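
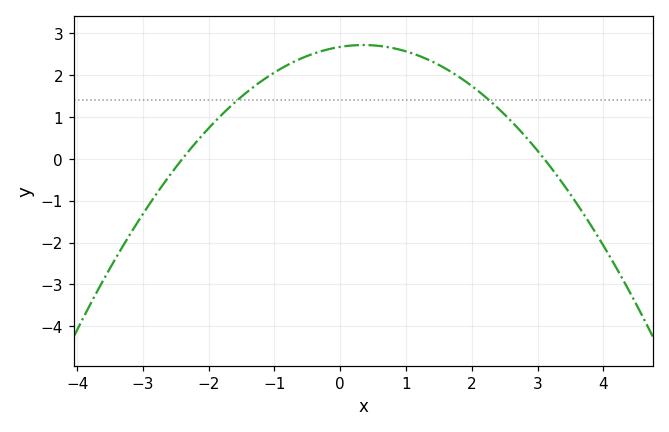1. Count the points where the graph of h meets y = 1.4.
2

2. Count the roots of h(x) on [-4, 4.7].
2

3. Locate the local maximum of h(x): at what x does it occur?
0.4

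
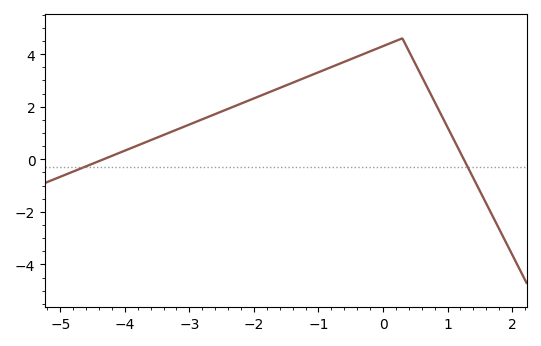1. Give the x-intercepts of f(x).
-4.33, 1.25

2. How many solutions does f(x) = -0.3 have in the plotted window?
2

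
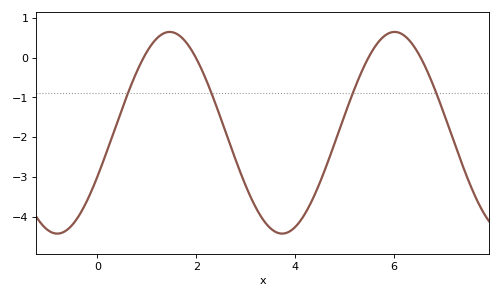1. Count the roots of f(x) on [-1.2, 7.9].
4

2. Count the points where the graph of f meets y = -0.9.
4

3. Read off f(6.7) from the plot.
-0.4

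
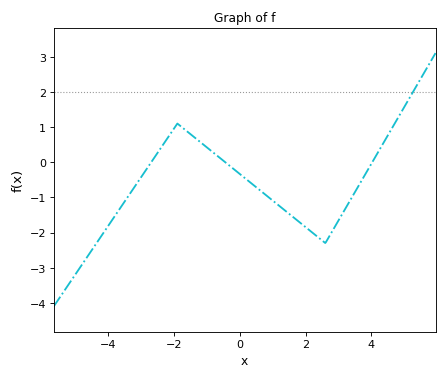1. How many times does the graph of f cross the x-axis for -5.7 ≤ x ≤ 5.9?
3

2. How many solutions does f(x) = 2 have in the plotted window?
1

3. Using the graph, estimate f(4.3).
0.4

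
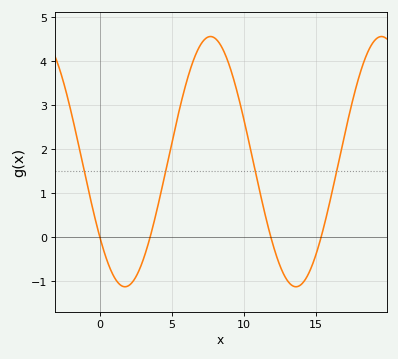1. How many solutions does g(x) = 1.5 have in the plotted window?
4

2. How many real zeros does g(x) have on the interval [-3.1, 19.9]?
4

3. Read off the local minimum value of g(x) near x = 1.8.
-1.12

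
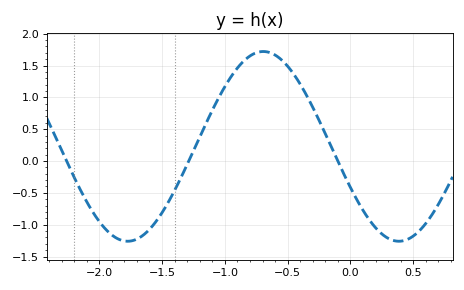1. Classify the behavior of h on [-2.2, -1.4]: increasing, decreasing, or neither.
neither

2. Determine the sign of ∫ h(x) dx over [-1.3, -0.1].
positive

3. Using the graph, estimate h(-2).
-0.95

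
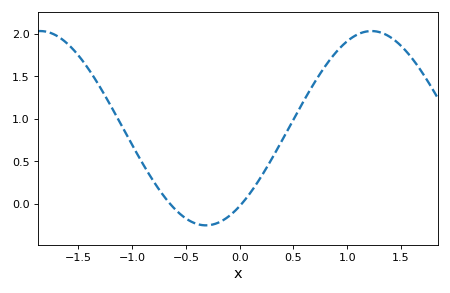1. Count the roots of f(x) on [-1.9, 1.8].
2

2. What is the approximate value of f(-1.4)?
1.55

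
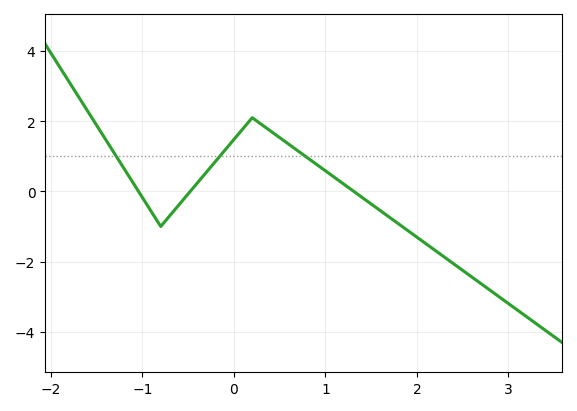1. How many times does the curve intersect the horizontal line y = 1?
3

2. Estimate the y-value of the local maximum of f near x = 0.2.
2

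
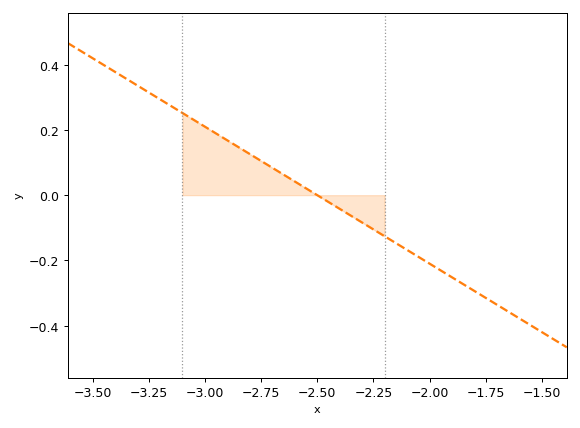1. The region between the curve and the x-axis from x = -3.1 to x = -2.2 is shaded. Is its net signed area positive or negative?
positive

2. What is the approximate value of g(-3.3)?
0.34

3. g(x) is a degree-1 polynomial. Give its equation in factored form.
y = -0.42(x + 2.5)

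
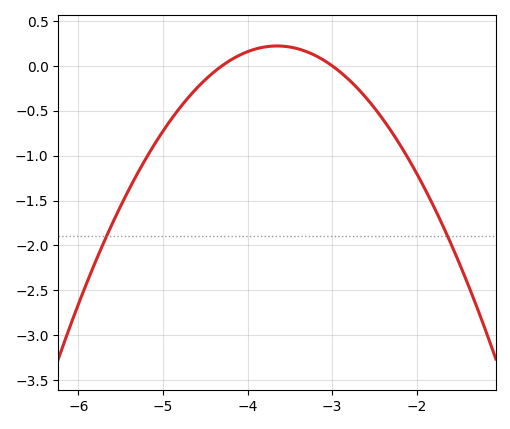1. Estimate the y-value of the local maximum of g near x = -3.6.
0.22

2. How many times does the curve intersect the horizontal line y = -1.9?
2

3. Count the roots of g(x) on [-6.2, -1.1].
2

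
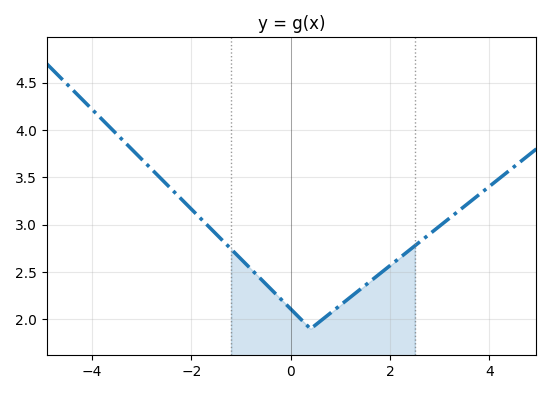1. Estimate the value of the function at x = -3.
3.69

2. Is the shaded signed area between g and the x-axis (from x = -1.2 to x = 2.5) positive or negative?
positive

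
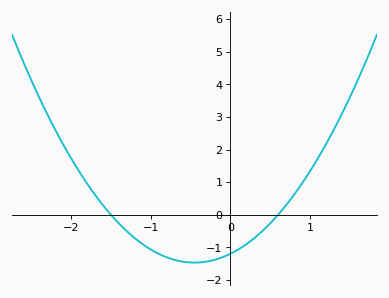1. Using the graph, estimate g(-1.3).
-0.5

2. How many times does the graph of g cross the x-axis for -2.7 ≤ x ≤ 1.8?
2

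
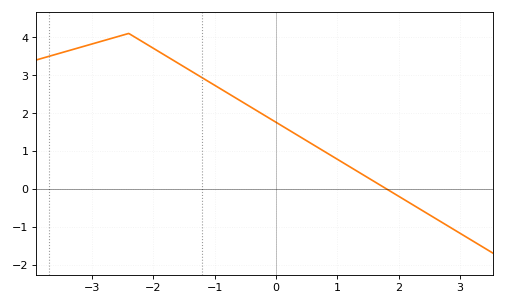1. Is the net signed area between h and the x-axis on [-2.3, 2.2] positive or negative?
positive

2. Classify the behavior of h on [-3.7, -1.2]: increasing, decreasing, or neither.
neither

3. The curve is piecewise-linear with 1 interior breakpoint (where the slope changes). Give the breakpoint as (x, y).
(-2.4, 4.1)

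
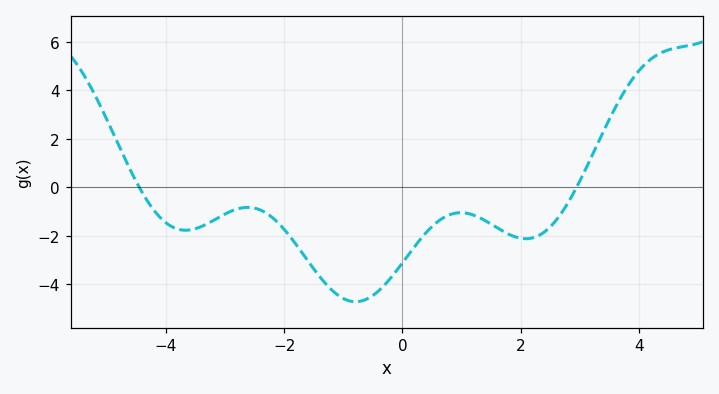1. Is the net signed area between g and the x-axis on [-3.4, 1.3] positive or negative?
negative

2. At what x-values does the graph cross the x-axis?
-4.4, 3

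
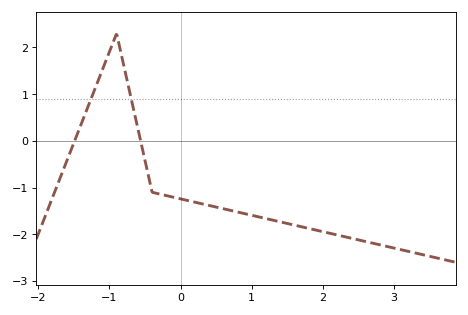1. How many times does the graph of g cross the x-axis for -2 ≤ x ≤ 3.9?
2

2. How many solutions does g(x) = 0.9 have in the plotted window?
2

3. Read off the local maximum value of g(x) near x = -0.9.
2.3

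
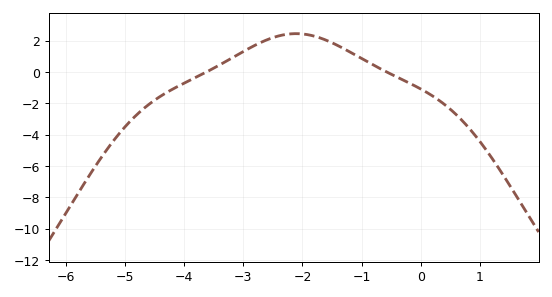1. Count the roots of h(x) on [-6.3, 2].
2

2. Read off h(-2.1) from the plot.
2.4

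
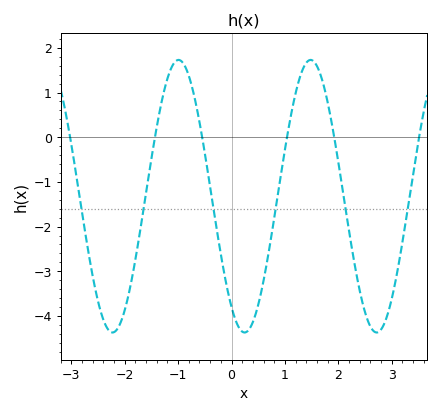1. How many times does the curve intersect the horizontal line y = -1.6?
6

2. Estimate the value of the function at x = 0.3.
-4.3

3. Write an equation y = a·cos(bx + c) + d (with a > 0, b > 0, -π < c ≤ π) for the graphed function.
y = 3.05cos(2.5x + 2.5) - 1.32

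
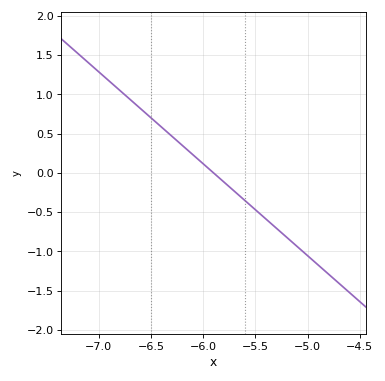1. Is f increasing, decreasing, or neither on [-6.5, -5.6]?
decreasing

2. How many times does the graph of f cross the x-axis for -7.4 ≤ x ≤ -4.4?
1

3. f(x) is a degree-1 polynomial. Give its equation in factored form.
y = -1.17(x + 5.9)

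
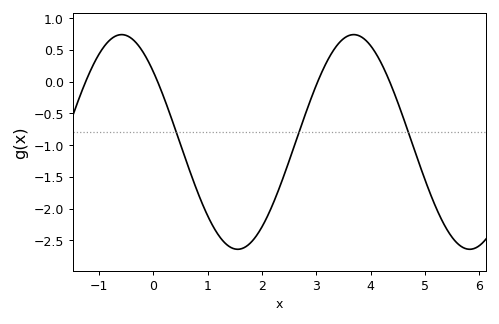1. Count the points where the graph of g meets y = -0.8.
3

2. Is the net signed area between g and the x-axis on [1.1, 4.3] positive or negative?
negative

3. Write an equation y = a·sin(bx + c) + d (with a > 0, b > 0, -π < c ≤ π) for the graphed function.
y = 1.69sin(1.47x + 2.43) - 0.95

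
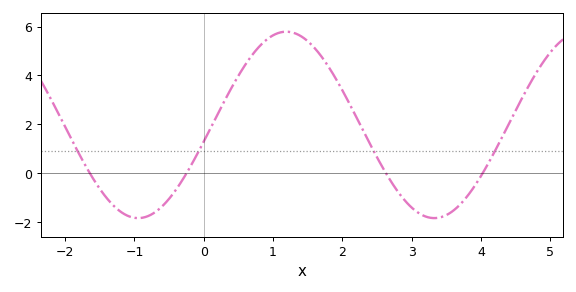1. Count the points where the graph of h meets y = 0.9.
4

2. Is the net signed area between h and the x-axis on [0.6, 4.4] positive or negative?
positive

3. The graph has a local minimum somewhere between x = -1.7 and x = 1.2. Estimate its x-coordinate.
-1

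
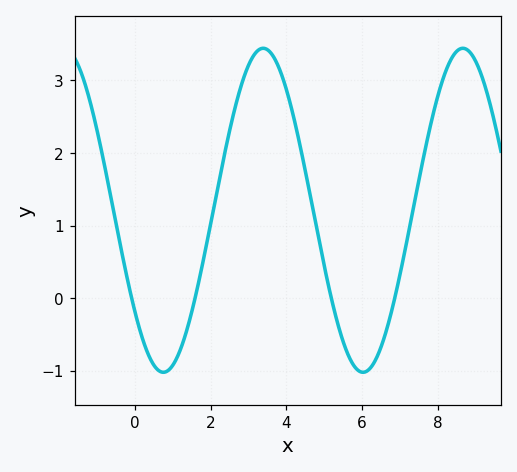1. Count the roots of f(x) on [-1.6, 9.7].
4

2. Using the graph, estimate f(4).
2.87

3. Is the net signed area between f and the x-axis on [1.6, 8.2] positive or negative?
positive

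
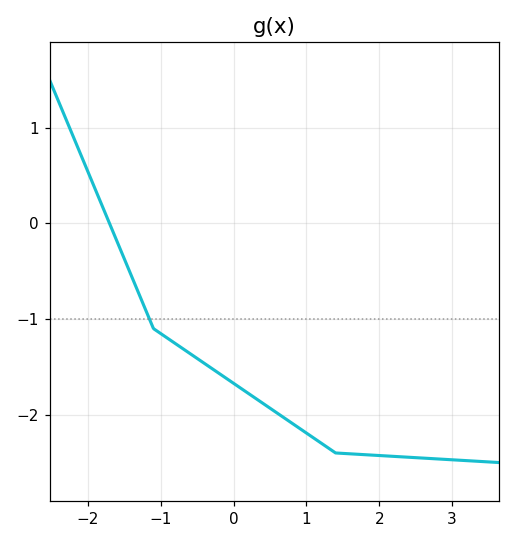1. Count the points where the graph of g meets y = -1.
1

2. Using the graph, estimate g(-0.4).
-1.46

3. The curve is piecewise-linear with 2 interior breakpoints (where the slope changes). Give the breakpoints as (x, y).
(-1.1, -1.1); (1.4, -2.4)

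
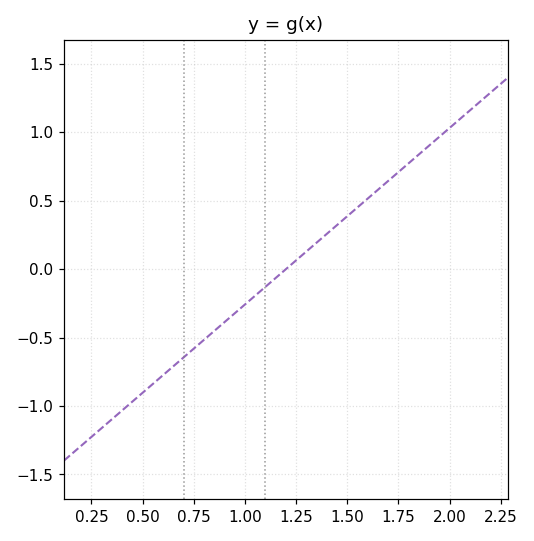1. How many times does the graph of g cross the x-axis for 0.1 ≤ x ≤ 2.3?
1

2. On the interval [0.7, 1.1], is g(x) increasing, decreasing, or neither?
increasing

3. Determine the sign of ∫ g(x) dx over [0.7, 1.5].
negative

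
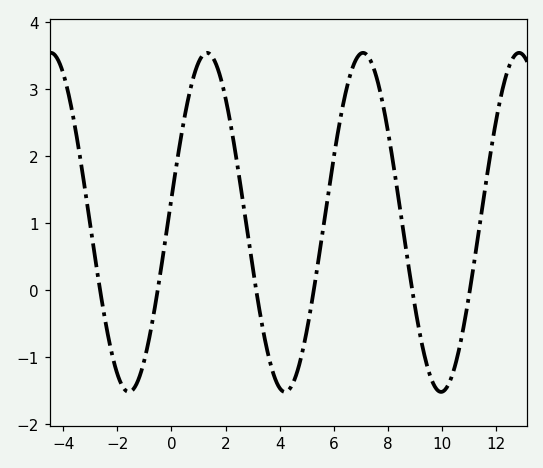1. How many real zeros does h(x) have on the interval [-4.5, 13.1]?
6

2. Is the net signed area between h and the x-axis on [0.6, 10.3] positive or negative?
positive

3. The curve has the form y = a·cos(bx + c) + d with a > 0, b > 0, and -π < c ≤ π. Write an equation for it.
y = 2.53cos(1.09x - 1.43) + 1.01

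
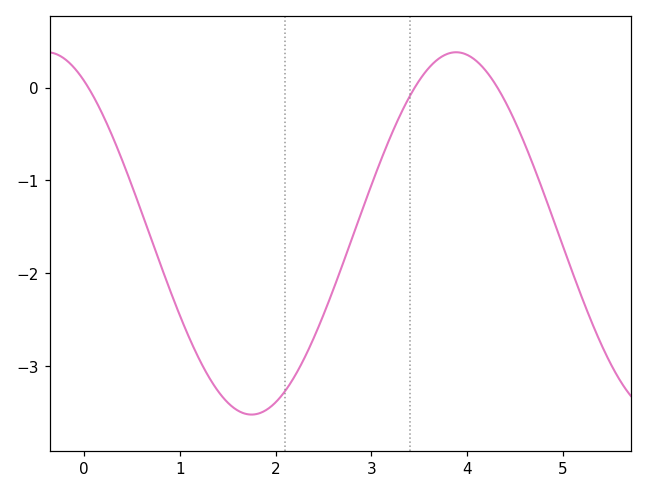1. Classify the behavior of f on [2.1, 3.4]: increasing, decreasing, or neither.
increasing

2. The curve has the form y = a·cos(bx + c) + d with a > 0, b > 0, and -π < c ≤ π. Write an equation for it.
y = 1.95cos(1.5x + 0.57) - 1.57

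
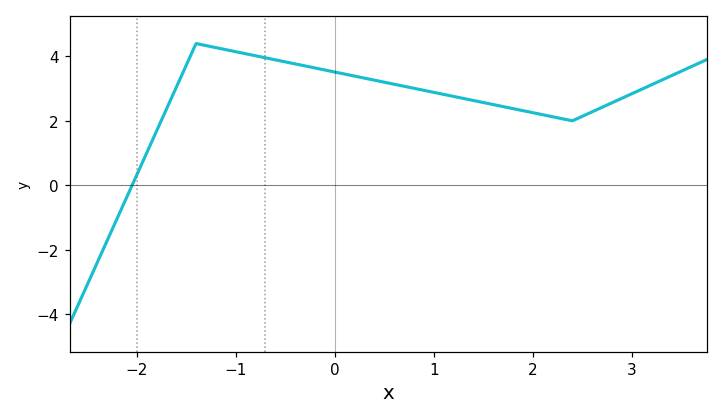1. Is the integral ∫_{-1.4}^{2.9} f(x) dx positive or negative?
positive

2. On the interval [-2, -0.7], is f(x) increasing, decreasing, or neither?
neither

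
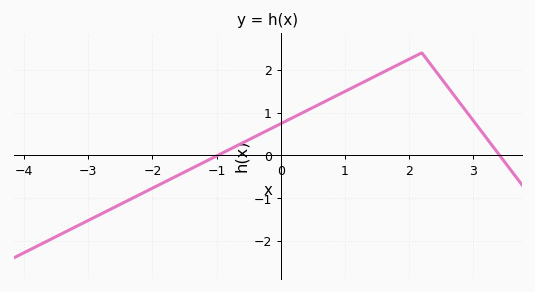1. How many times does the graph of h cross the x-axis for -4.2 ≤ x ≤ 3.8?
2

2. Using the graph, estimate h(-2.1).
-0.842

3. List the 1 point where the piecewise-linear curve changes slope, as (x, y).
(2.2, 2.4)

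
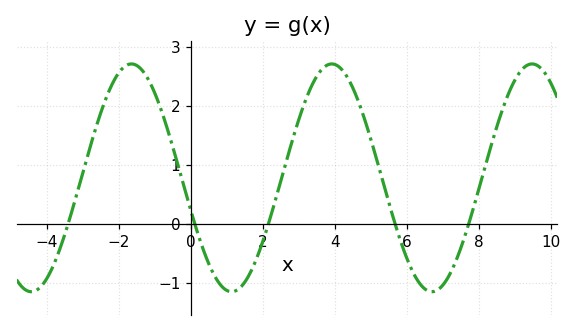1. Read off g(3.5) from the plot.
2.5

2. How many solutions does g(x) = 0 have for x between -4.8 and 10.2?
5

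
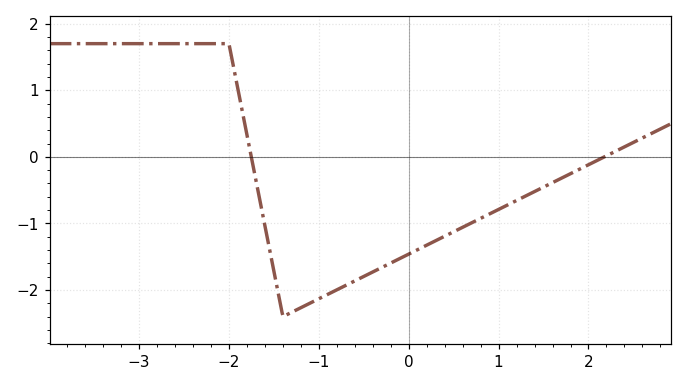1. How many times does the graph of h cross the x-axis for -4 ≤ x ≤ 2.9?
2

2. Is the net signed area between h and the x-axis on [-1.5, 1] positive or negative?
negative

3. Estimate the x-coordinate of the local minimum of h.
-1.4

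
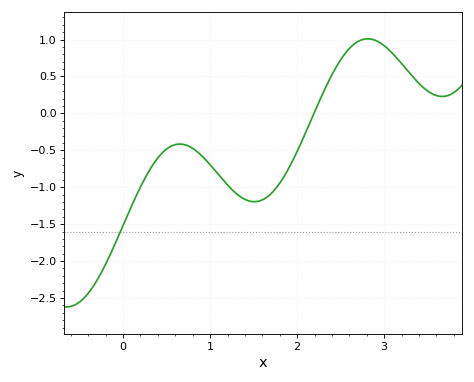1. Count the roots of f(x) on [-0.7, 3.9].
1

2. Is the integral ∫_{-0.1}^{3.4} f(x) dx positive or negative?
negative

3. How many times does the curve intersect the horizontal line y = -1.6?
1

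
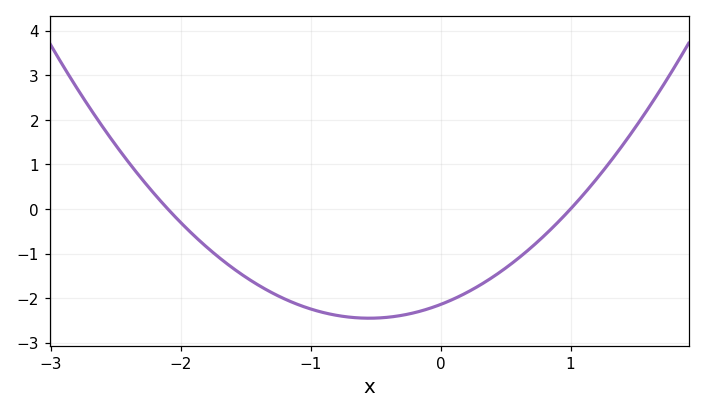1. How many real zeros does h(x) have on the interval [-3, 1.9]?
2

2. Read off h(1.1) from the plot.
0.326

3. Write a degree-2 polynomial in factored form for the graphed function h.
y = 1.02(x + 2.1)(x - 1)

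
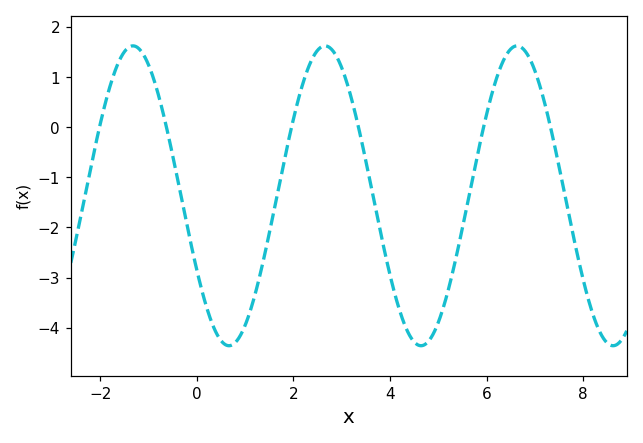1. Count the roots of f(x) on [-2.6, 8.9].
6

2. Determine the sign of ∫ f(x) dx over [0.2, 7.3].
negative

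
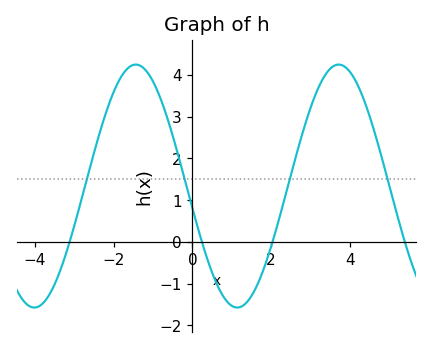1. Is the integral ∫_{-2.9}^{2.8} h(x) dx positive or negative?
positive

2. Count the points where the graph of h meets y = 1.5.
4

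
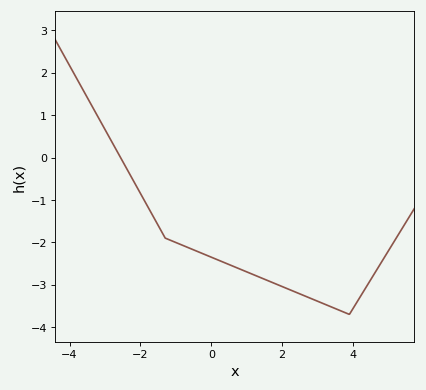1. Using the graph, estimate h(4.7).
-2.6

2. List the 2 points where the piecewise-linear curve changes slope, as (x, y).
(-1.3, -1.9); (3.9, -3.7)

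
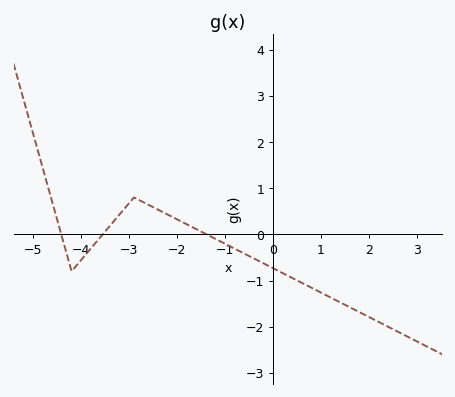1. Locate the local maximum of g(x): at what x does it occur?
-2.9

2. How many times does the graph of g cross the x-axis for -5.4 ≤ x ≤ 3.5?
3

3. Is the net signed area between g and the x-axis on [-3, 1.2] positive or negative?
negative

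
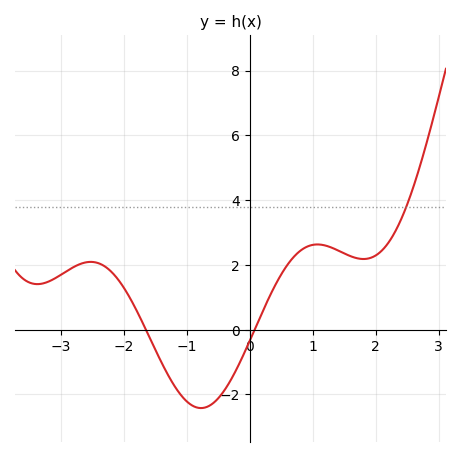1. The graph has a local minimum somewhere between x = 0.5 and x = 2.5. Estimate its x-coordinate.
1.8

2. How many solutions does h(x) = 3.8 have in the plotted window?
1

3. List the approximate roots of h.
-1.7, 0.1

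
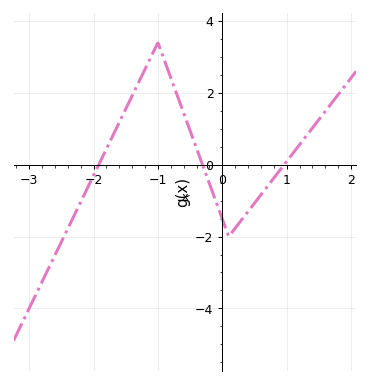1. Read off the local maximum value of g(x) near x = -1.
3.4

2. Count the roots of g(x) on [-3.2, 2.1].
3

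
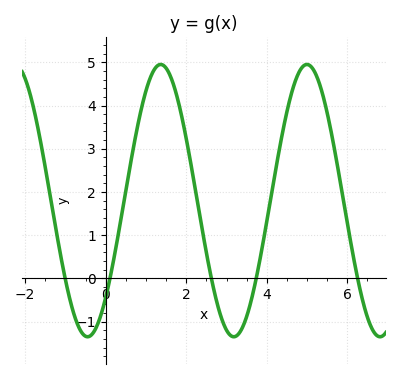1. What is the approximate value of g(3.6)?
-0.6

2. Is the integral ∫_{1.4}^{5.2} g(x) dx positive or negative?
positive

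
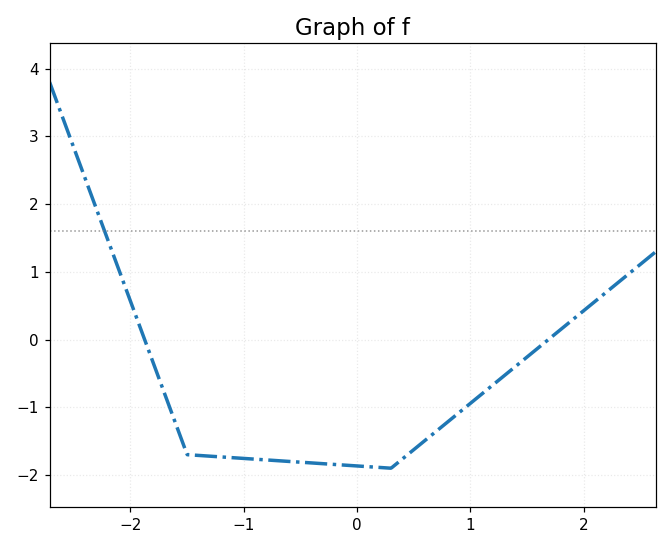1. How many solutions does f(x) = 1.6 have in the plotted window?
1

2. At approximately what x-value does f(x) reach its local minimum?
0.3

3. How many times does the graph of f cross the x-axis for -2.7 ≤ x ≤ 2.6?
2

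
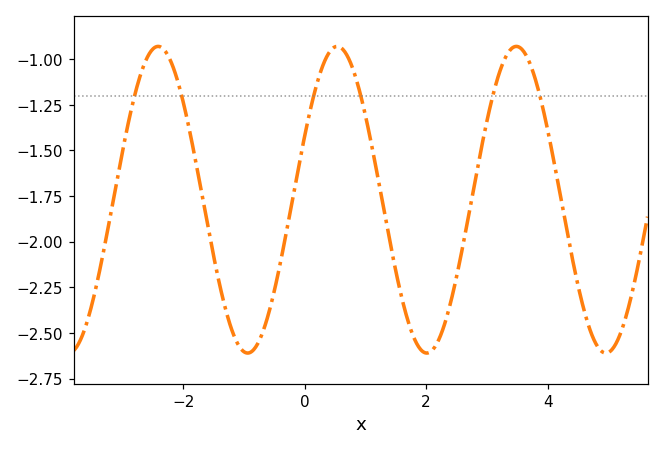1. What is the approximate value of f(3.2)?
-1.08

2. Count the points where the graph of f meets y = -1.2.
6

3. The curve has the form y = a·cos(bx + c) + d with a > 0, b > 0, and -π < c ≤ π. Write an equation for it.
y = 0.84cos(2.13x - 1.14) - 1.77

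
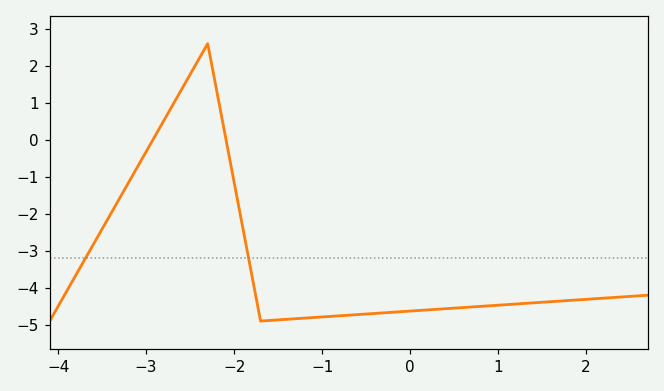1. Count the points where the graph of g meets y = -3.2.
2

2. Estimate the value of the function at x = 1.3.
-4.4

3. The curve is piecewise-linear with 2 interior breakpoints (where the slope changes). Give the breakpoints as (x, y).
(-2.3, 2.6); (-1.7, -4.9)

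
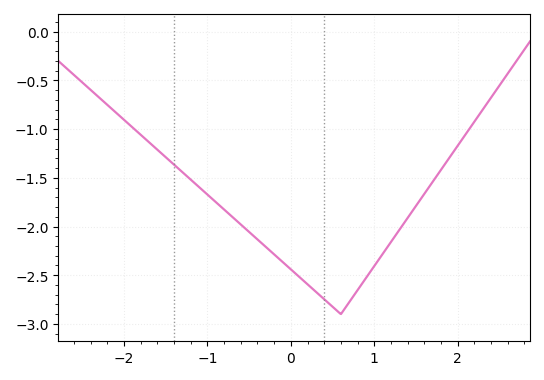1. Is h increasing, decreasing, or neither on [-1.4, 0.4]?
decreasing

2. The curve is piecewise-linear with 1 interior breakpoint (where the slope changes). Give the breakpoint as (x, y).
(0.6, -2.9)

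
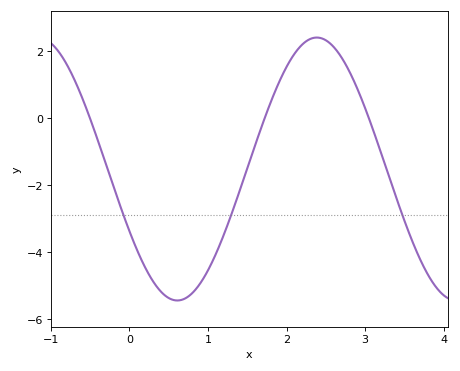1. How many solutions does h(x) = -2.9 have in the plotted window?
3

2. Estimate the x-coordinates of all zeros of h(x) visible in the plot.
-0.503, 1.72, 3.05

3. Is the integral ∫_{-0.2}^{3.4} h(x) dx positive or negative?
negative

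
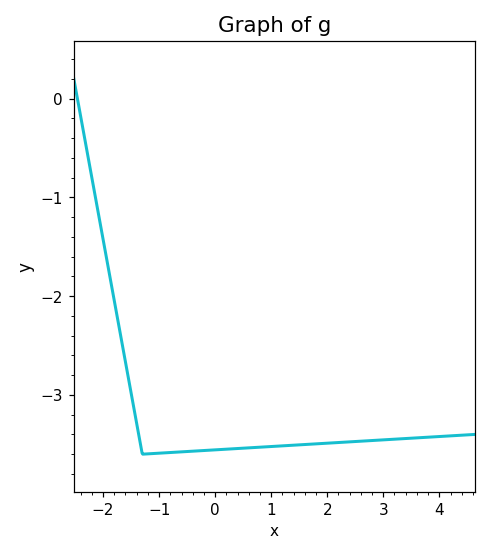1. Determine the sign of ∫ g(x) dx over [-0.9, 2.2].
negative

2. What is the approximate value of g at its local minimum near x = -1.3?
-3.6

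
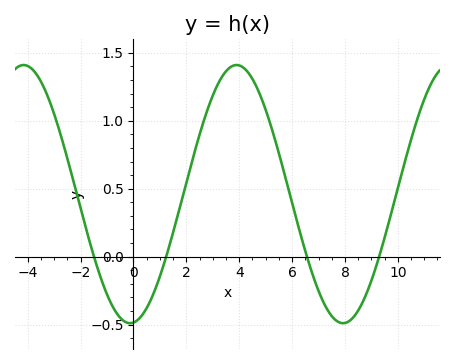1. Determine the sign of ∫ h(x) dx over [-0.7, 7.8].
positive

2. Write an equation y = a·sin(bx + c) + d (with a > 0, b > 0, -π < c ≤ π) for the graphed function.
y = 0.95sin(0.78x - 1.5) + 0.46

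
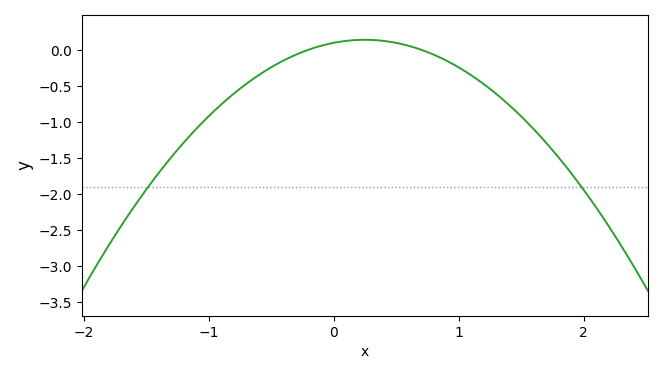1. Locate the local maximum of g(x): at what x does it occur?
0.25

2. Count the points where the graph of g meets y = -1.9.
2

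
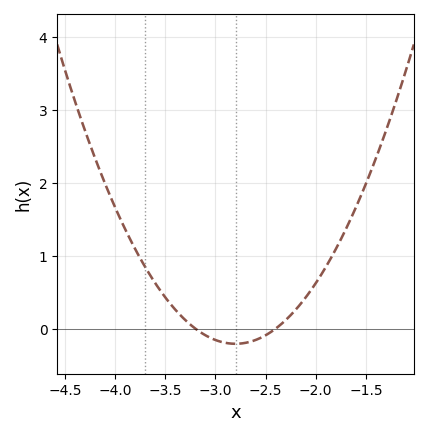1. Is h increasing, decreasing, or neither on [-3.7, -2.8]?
decreasing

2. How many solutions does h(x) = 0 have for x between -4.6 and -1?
2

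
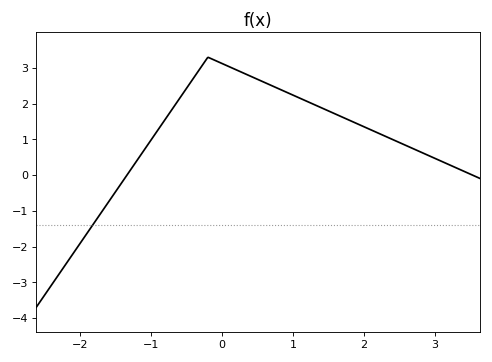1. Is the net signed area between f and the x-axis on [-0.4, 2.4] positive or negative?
positive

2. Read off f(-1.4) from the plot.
-0.176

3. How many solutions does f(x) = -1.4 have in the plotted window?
1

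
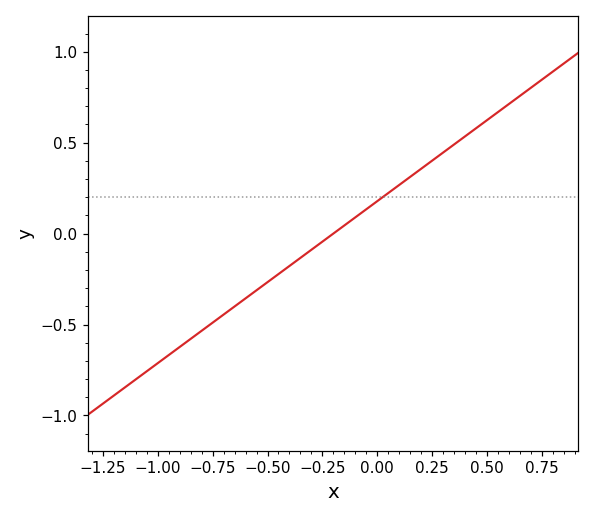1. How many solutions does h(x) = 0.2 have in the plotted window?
1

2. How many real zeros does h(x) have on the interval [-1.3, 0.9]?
1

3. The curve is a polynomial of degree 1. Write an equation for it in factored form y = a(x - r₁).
y = 0.89(x + 0.2)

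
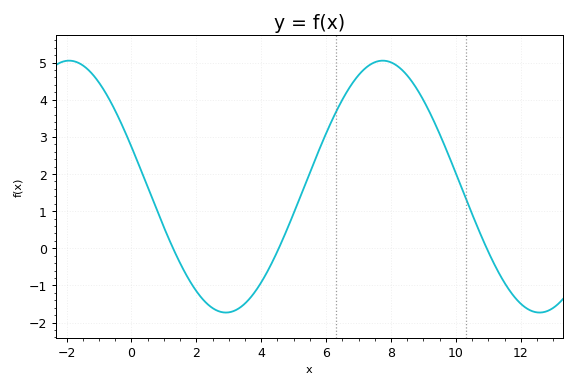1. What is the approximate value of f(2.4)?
-1.5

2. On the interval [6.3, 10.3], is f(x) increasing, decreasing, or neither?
neither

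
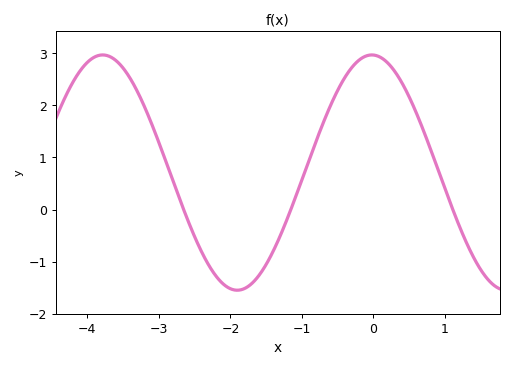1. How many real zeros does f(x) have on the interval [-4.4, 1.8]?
3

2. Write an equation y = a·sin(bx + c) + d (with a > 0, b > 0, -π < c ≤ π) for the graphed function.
y = 2.26sin(1.7x + 1.6) + 0.71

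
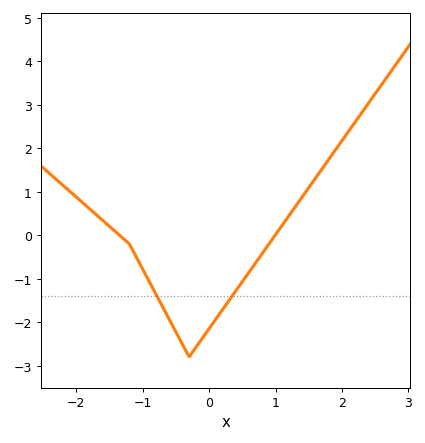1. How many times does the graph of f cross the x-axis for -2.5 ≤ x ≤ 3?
2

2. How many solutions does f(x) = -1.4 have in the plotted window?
2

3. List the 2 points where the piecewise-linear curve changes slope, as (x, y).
(-1.2, -0.2); (-0.3, -2.8)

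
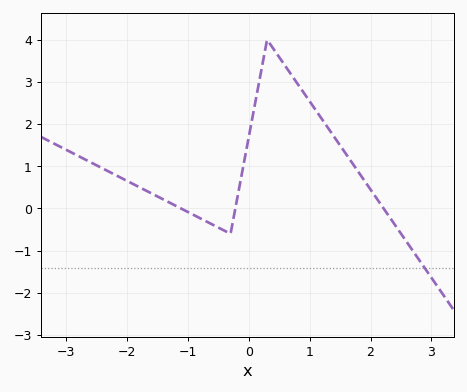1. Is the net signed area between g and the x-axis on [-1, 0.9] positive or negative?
positive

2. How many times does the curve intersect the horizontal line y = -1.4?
1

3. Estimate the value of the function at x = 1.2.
2.12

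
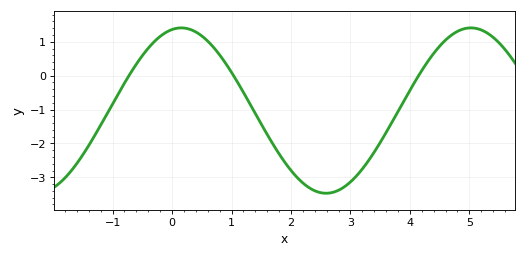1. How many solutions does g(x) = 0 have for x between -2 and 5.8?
3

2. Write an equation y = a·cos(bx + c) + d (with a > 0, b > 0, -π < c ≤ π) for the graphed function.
y = 2.44cos(1.3x - 0.2) - 1.03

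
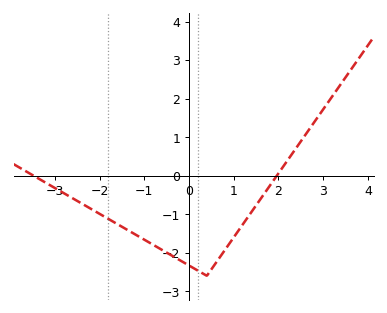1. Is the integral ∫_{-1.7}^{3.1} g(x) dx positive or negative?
negative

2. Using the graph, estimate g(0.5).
-2.43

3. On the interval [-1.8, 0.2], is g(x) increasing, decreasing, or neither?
decreasing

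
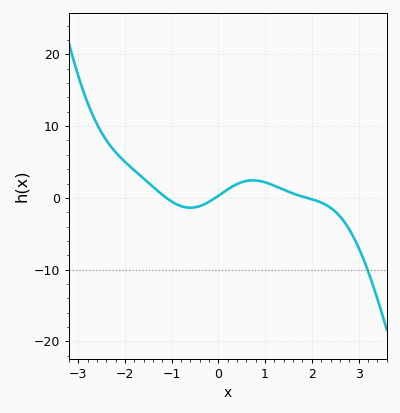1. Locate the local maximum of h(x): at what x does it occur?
0.7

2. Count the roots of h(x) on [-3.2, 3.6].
3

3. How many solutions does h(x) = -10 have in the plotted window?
1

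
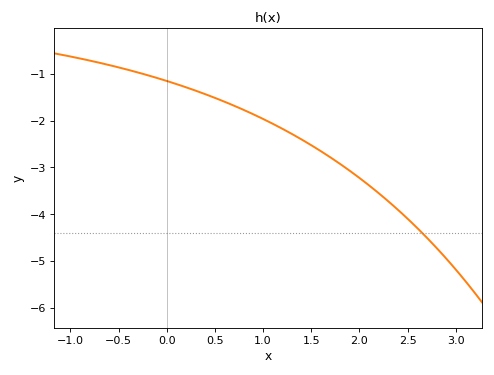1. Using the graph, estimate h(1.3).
-2.28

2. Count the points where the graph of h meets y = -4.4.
1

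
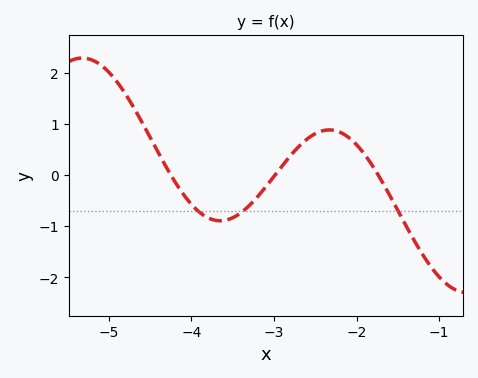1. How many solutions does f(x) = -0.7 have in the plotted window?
3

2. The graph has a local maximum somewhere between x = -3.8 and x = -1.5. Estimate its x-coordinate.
-2.33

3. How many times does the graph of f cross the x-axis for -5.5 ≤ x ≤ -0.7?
3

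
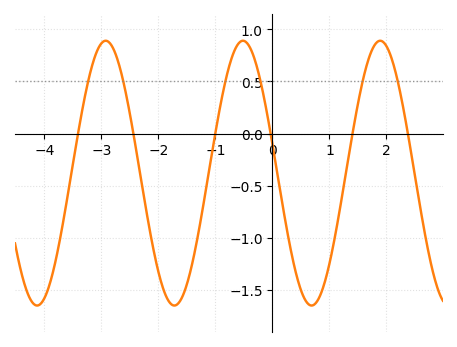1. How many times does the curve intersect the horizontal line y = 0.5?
6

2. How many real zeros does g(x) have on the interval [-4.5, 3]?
6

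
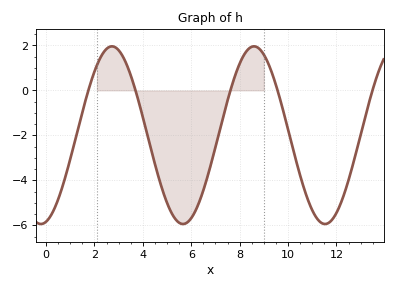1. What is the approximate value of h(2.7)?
2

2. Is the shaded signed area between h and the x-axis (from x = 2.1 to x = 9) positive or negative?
negative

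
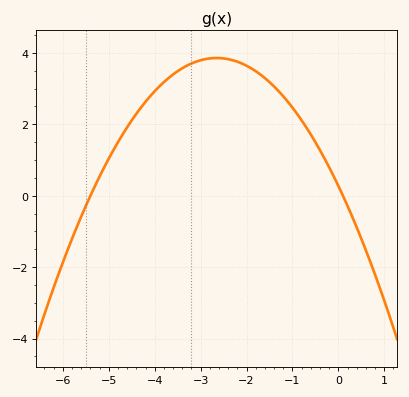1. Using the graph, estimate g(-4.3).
2.47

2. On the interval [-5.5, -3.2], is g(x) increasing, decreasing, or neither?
increasing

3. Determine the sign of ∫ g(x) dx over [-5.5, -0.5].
positive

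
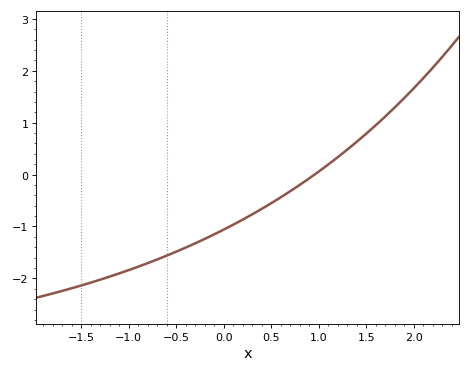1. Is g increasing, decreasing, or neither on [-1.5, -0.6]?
increasing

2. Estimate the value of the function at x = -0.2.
-1.24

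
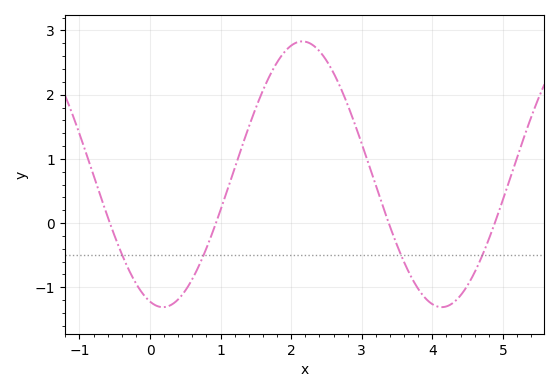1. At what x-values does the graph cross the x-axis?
-0.569, 0.934, 3.38, 4.89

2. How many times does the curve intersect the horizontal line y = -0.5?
4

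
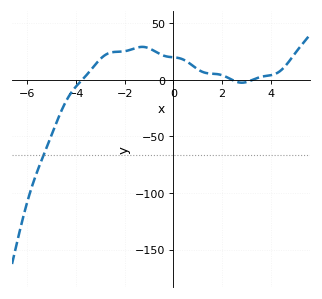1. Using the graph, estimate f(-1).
28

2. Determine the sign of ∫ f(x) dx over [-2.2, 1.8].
positive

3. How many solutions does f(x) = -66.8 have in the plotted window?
1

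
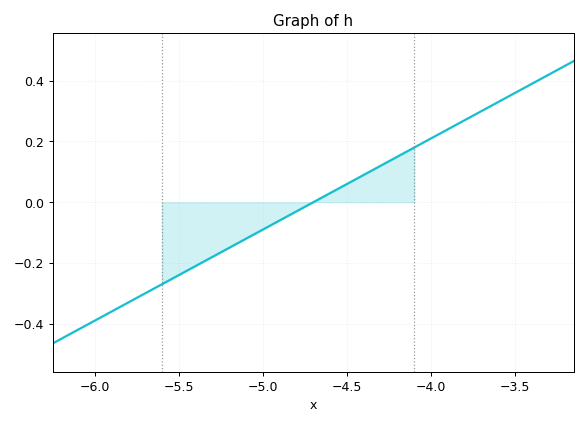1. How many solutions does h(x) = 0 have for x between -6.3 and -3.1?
1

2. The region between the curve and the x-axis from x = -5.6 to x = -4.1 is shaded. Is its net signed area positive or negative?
negative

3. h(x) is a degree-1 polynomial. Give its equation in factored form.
y = 0.3(x + 4.7)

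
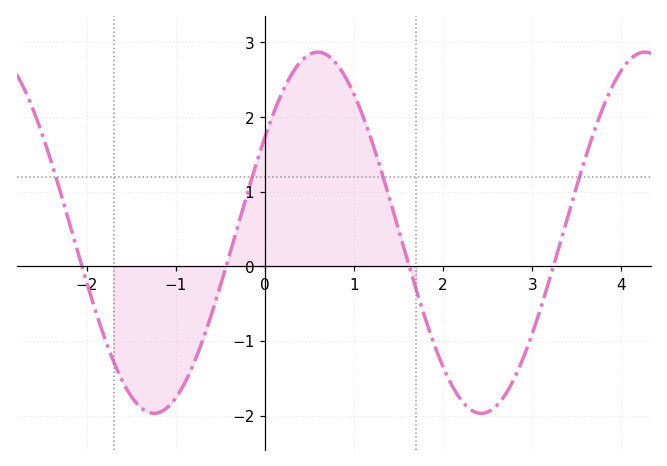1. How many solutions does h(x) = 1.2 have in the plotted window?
4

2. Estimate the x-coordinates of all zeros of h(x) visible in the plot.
-2.1, -0.4, 1.6, 3.2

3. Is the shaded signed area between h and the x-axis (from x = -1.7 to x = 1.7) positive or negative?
positive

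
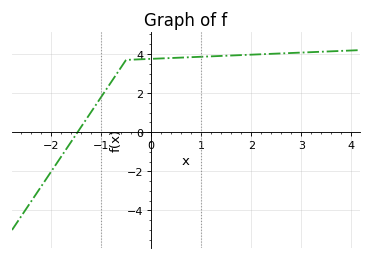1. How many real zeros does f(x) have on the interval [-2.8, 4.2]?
1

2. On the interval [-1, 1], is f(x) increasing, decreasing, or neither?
increasing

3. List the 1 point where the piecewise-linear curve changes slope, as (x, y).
(-0.5, 3.7)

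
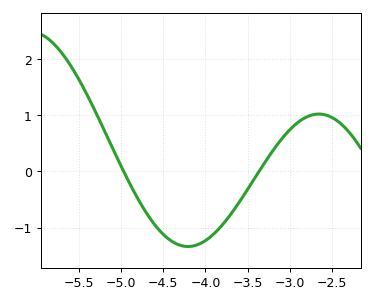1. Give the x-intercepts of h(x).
-4.97, -3.37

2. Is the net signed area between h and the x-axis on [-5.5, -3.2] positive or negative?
negative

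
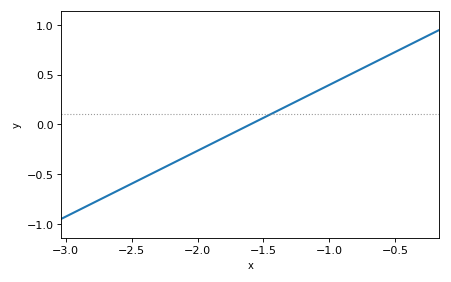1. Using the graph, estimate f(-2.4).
-0.55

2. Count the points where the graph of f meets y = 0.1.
1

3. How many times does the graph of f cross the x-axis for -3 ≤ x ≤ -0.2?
1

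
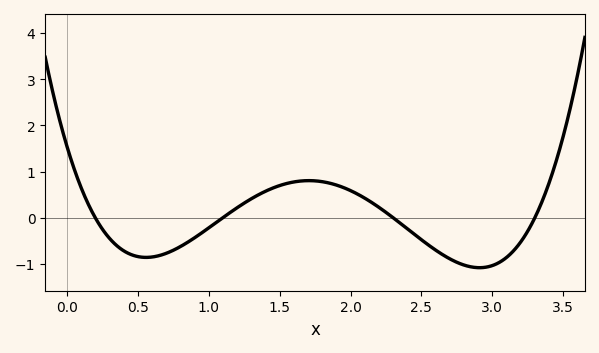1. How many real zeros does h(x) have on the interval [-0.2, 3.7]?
4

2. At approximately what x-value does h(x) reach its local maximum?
1.7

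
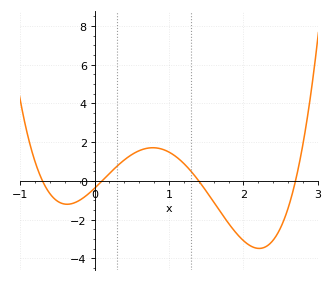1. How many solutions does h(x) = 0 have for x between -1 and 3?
4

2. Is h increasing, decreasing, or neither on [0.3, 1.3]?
neither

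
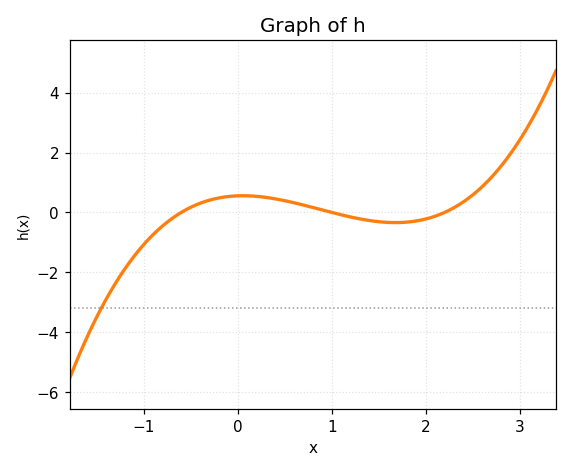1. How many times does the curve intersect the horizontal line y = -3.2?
1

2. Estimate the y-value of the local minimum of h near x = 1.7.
-0.339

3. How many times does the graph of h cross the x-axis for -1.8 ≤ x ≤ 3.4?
3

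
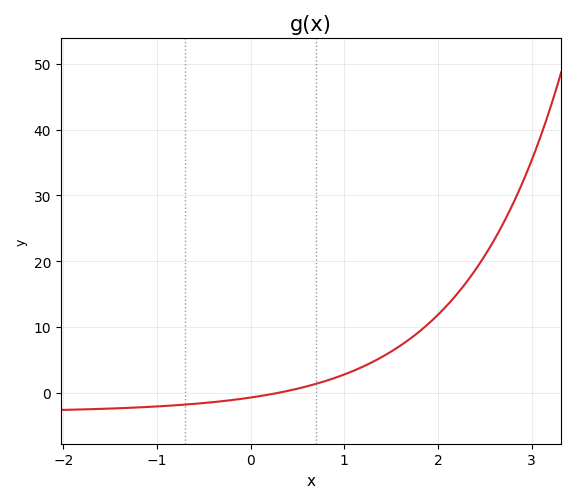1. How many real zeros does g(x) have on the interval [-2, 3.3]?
1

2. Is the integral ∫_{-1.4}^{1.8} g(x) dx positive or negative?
positive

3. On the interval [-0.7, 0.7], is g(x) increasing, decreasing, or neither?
increasing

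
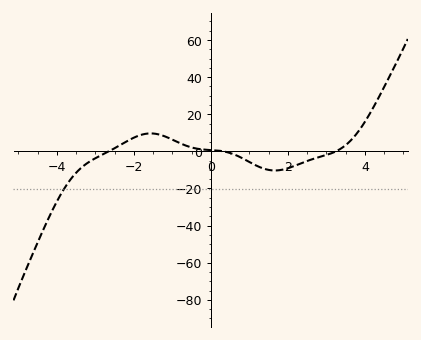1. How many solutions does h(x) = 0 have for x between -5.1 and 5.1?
3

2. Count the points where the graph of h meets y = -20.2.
1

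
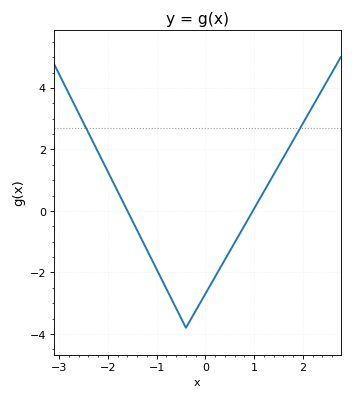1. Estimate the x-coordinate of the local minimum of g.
-0.4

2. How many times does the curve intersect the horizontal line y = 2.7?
2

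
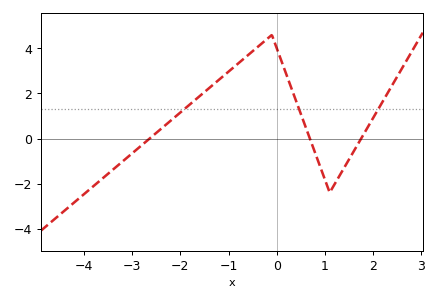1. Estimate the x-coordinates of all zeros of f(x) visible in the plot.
-2.6, 0.6, 1.8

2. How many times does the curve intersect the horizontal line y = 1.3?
3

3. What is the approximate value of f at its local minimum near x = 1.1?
-2.4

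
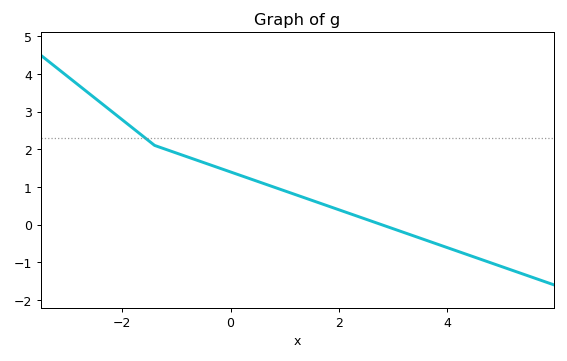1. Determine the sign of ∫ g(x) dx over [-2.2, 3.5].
positive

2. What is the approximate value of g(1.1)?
0.8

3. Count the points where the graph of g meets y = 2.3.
1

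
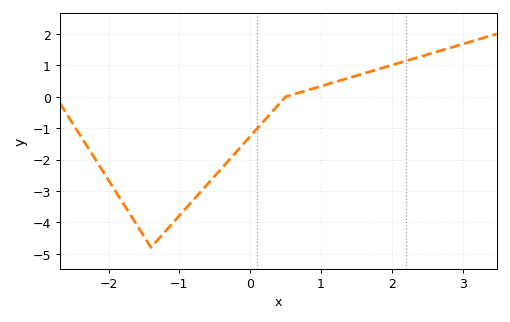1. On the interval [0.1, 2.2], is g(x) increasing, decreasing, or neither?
increasing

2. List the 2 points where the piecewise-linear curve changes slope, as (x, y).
(-1.4, -4.8); (0.5, 0)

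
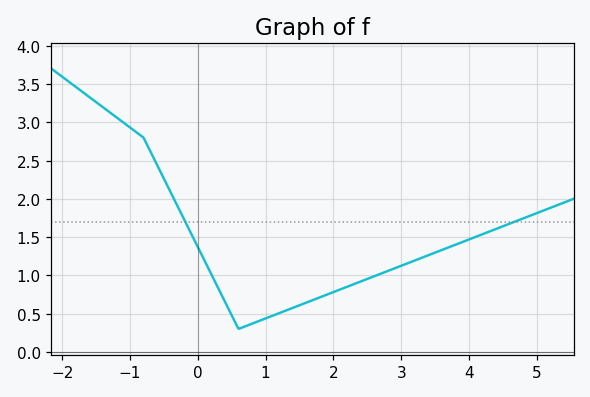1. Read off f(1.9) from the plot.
0.747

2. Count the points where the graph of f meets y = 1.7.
2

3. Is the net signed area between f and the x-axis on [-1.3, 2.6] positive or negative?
positive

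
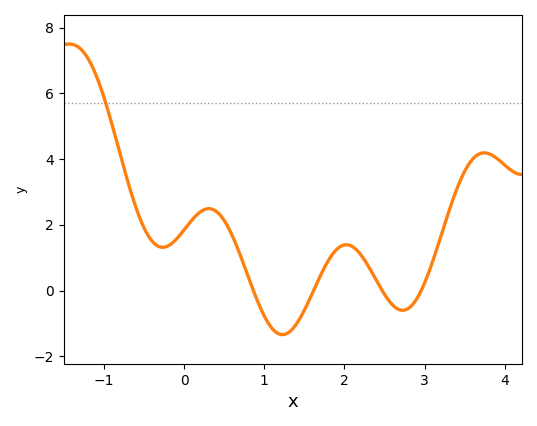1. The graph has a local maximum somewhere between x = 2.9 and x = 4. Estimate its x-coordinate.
3.7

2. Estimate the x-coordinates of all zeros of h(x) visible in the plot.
0.9, 1.6, 2.5, 3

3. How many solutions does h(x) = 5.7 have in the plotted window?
1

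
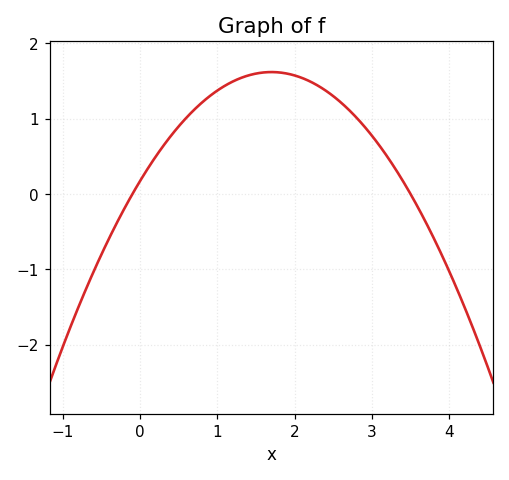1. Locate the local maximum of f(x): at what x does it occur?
1.7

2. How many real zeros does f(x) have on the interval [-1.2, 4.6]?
2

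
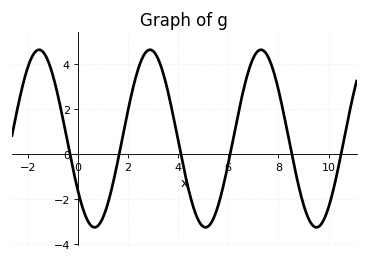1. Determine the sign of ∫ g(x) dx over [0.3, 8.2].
positive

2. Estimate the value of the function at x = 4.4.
-1.4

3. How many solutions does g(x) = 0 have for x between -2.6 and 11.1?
6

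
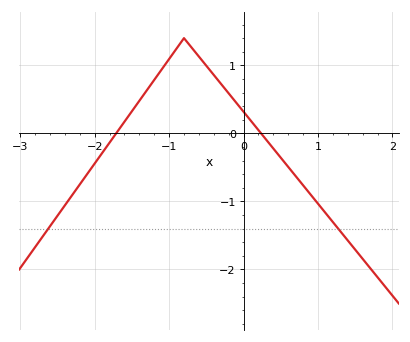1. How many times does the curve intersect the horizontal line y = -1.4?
2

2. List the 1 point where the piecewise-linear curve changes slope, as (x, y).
(-0.8, 1.4)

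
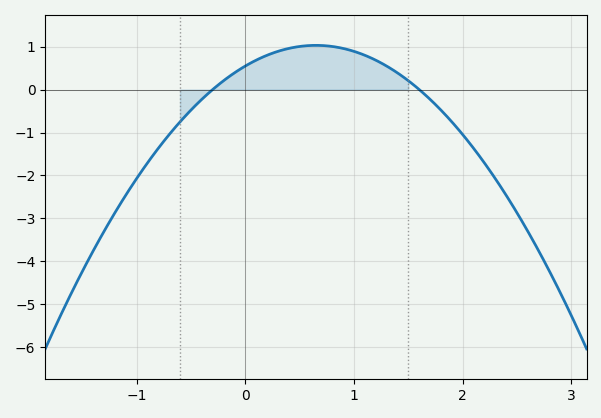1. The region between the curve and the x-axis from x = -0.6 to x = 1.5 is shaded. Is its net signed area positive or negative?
positive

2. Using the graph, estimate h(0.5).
1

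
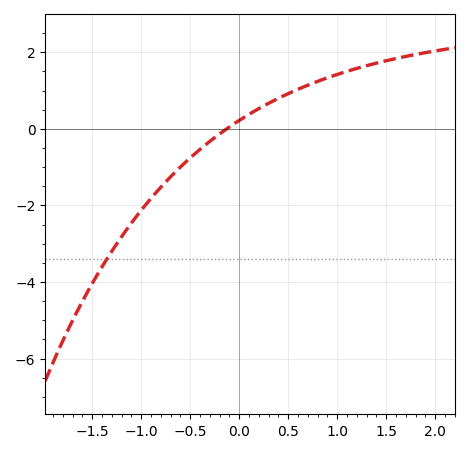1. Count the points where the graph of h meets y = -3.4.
1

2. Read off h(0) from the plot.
0.22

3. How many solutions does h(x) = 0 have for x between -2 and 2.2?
1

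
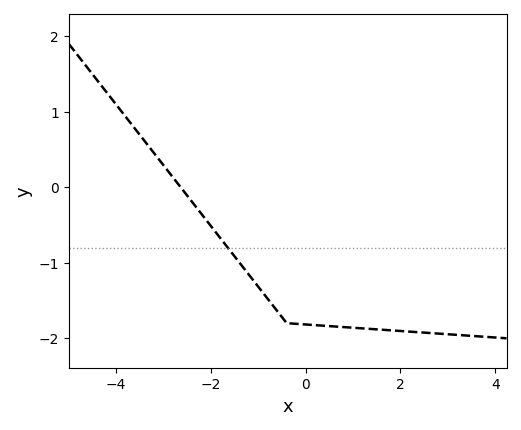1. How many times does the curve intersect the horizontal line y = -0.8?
1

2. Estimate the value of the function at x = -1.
-1.3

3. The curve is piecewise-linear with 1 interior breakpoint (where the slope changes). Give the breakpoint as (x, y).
(-0.4, -1.8)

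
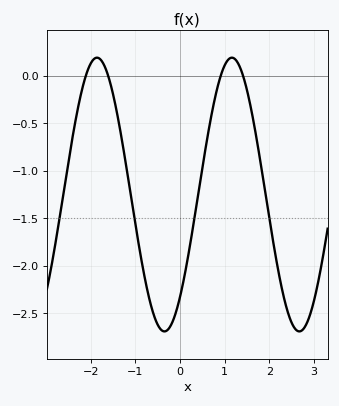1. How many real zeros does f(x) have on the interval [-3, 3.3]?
4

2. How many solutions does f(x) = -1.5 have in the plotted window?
4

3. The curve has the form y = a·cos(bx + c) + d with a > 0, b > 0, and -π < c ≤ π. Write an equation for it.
y = 1.44cos(2.1x - 2.4) - 1.25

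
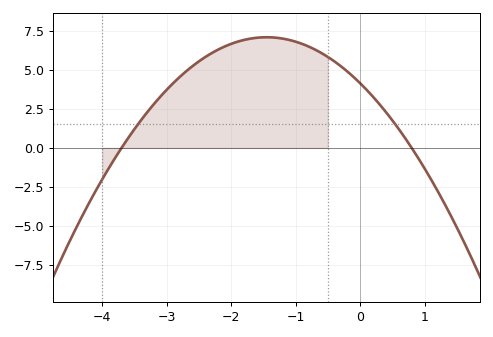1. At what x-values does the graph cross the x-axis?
-3.7, 0.8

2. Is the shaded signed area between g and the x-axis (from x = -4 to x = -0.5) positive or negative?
positive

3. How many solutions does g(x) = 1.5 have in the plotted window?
2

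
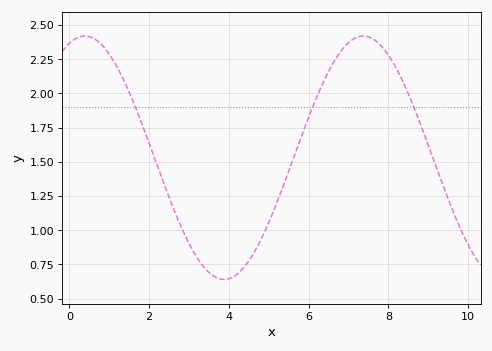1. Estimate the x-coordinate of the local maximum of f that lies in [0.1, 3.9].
0.386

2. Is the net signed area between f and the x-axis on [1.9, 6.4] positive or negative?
positive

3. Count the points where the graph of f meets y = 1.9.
3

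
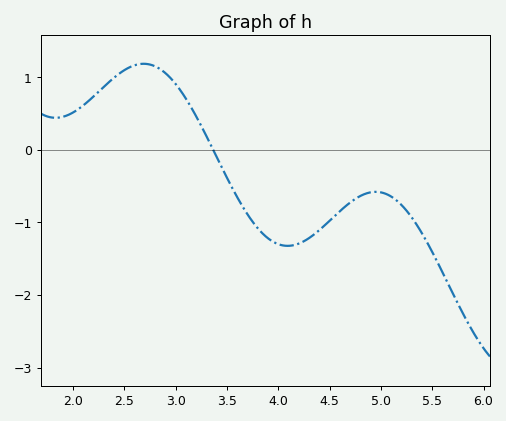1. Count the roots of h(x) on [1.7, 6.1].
1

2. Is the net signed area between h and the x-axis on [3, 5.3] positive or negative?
negative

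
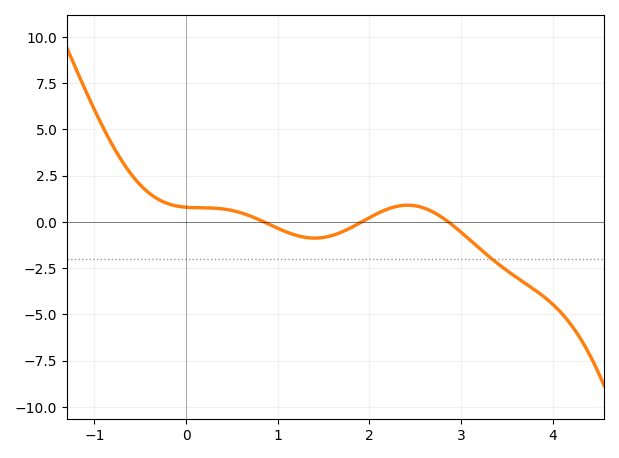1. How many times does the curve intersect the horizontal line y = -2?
1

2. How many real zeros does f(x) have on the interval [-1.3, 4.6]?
3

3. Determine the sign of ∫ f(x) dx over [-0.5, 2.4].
positive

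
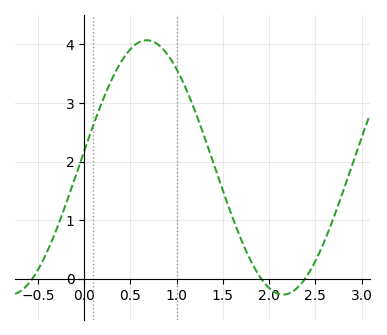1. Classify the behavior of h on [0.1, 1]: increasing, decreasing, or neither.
neither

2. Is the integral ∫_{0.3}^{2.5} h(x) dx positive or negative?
positive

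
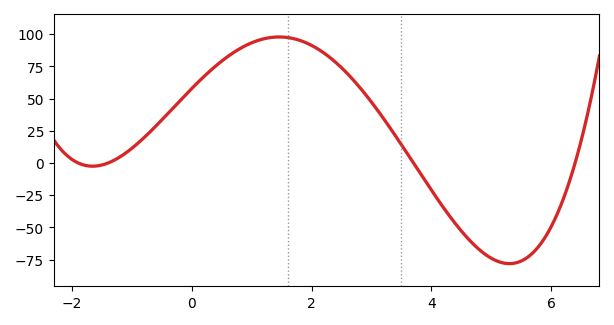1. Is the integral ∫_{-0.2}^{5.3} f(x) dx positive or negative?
positive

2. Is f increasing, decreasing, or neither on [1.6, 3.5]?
decreasing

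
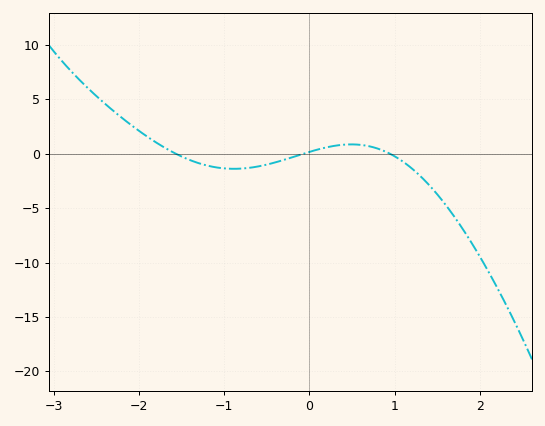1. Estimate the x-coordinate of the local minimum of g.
-0.885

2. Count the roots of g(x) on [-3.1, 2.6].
3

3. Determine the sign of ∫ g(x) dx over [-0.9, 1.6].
negative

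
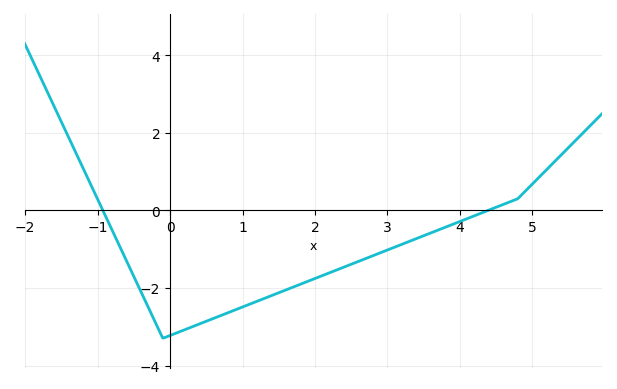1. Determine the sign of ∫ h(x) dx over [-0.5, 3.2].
negative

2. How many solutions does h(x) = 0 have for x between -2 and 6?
2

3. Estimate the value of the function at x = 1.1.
-2.4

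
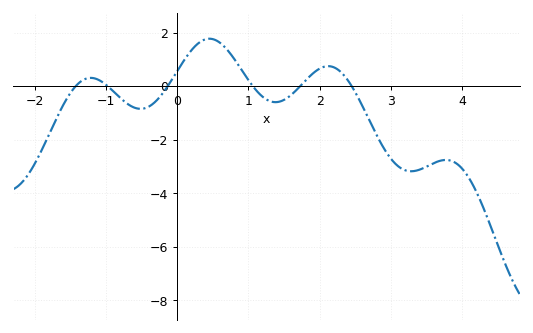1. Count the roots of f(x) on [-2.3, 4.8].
6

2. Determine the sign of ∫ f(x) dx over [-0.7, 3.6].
negative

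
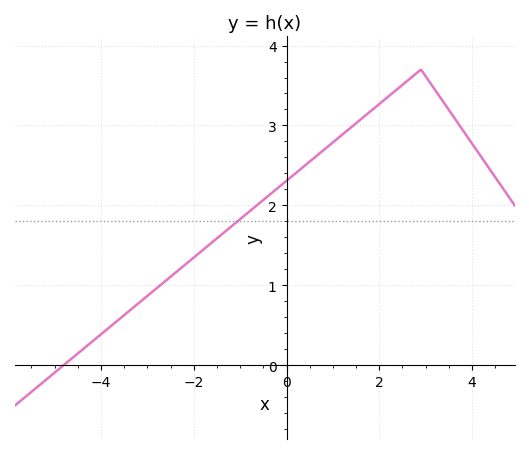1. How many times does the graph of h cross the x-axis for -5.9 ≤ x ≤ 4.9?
1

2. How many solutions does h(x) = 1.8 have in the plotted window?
1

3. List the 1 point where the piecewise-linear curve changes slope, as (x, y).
(2.9, 3.7)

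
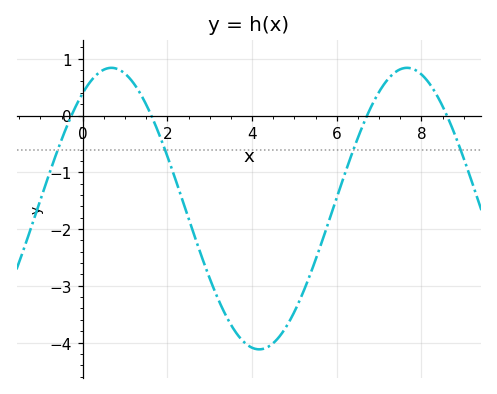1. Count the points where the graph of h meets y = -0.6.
4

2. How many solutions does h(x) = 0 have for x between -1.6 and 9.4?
4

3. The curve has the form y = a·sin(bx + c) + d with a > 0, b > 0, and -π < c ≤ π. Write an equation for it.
y = 2.48sin(0.9x + 0.96) - 1.64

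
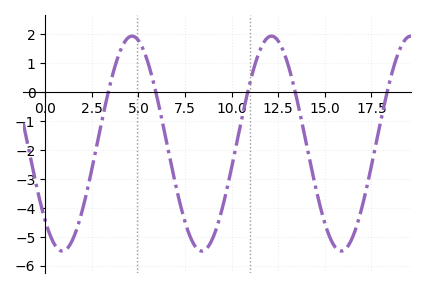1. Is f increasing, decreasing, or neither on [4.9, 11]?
neither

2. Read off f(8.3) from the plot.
-5.49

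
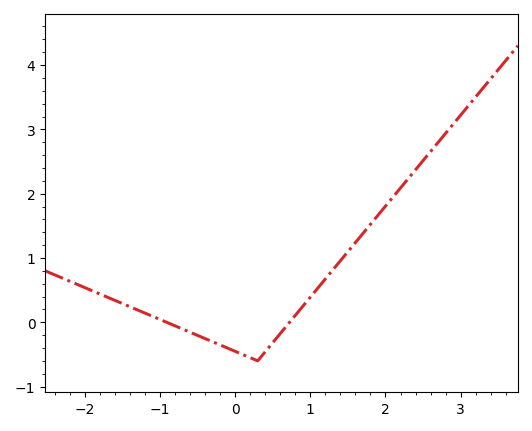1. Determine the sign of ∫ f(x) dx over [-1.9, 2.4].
positive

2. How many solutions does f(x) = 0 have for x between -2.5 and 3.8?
2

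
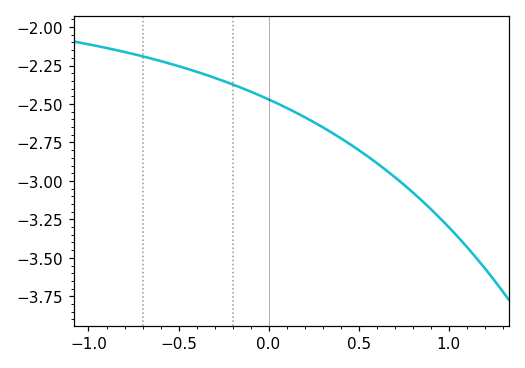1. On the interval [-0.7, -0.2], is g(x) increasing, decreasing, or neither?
decreasing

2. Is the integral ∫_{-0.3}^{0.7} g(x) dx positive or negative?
negative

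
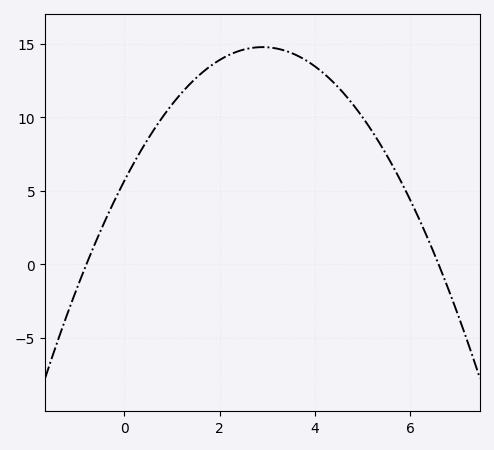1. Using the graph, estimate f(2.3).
14.4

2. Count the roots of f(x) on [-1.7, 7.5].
2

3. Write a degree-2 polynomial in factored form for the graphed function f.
y = -1.08(x + 0.8)(x - 6.6)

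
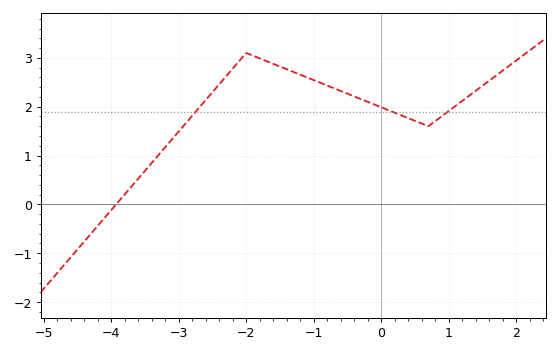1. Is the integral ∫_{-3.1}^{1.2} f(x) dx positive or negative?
positive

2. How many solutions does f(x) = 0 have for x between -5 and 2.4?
1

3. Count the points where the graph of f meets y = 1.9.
3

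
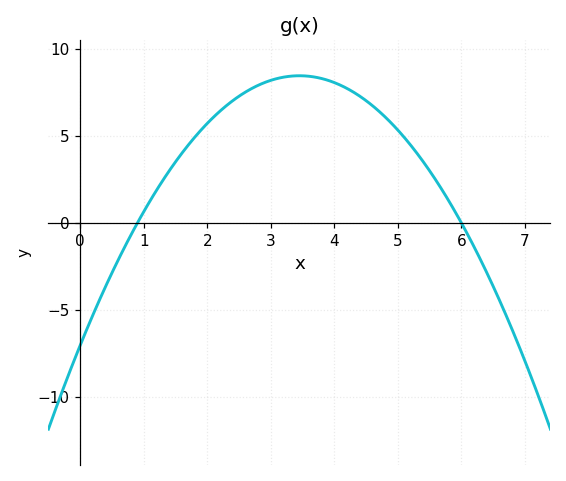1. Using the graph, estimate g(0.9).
0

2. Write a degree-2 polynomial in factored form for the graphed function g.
y = -1.3(x - 0.9)(x - 6)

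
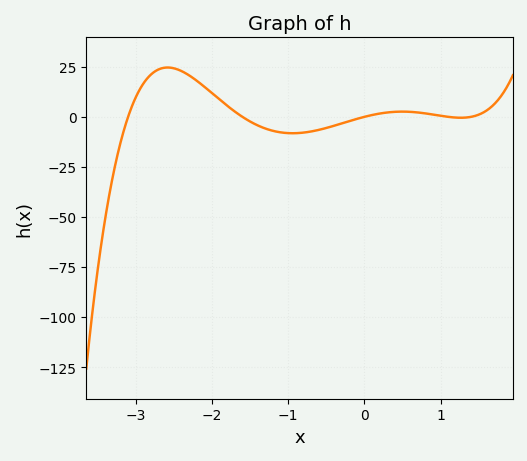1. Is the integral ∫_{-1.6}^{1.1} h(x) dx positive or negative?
negative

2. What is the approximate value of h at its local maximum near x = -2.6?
24.6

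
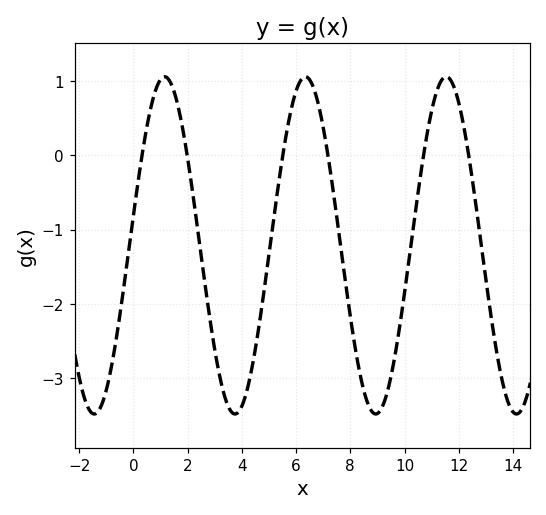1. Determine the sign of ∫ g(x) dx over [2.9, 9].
negative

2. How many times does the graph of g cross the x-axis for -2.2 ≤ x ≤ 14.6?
6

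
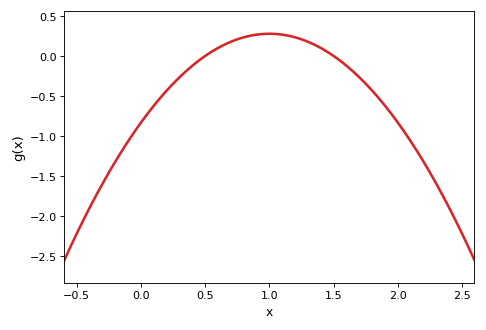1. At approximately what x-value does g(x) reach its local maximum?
1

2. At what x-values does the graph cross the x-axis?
0.5, 1.5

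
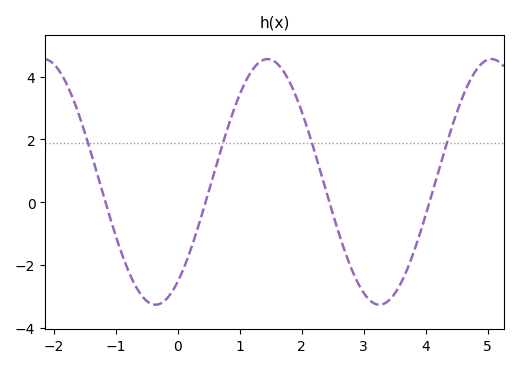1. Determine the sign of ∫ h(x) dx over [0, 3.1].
positive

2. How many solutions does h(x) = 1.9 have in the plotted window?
4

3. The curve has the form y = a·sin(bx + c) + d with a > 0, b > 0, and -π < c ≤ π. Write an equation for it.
y = 3.91sin(1.7x - 0.95) + 0.65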